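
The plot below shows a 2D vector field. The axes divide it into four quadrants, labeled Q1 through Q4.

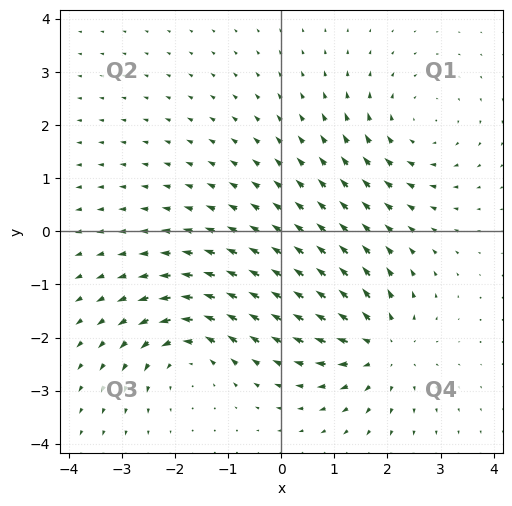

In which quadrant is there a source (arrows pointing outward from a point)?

The source sits at approximately (1.9, -2.2), which lies in quadrant Q4. The divergence there is about +5, positive as expected for a source.

Q4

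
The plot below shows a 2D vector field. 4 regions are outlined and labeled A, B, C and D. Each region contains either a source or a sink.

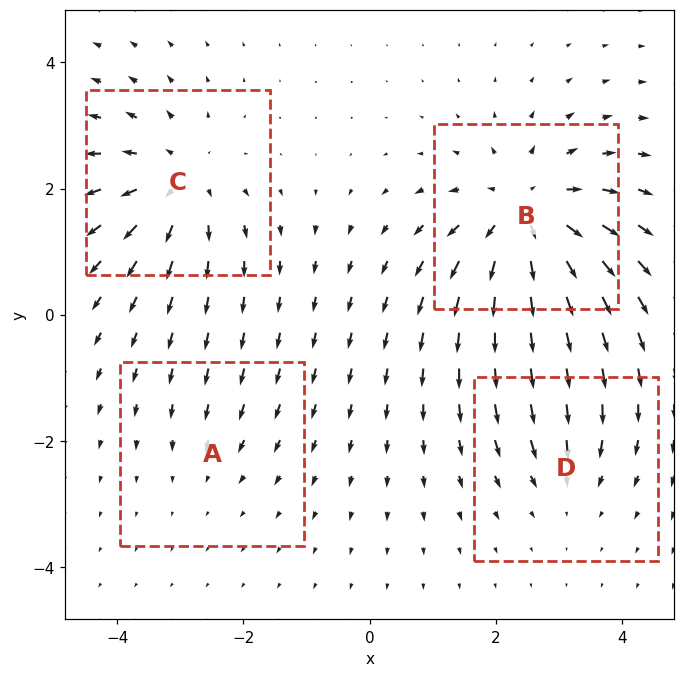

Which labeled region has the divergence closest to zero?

Divergence at each region's feature centre — A: about -2, B: about +7, C: about +5, D: about -3. Region A is closest to zero.

A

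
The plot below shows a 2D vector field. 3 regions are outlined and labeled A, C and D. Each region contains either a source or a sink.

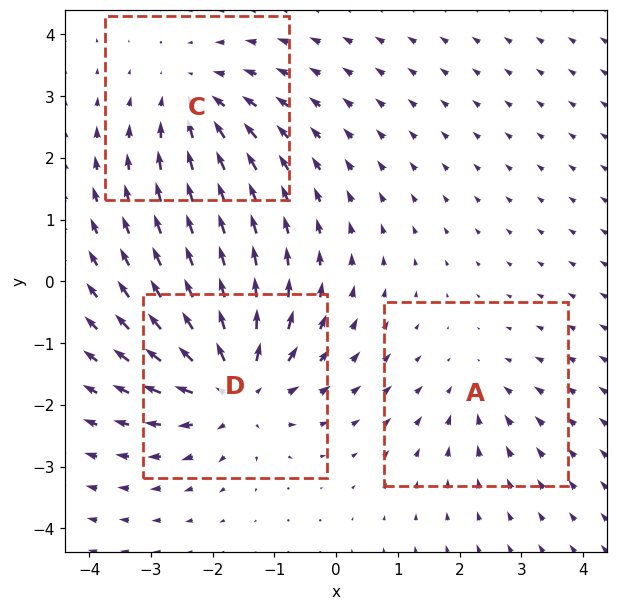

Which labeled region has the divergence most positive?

D

Divergence at each region's feature centre — A: about -2, C: about -3, D: about +5. Region D is most positive.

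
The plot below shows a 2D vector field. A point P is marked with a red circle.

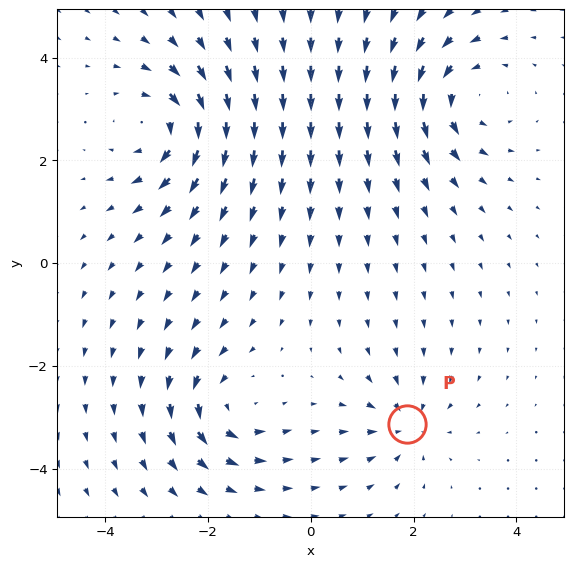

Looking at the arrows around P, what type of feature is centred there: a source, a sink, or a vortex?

sink

At P (1.9, -3.1) the arrows converge inward. Divergence about -4, curl ≈0 — negative divergence with near-zero curl is a sink.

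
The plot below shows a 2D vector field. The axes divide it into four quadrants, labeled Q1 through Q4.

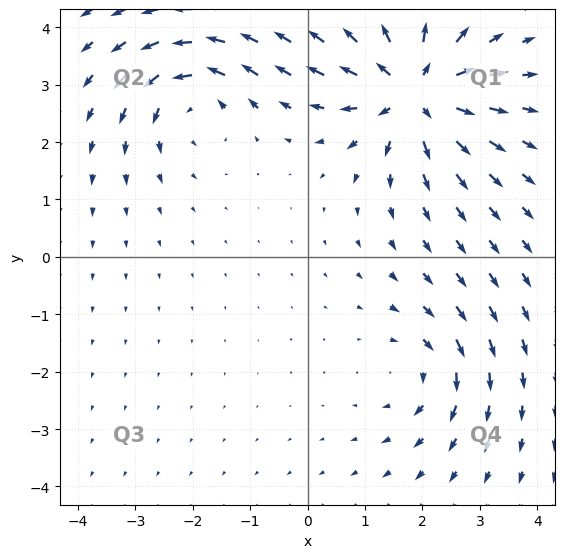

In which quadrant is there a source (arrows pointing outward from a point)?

Q1

The source sits at approximately (1.9, 2.9), which lies in quadrant Q1. The divergence there is about +6, positive as expected for a source.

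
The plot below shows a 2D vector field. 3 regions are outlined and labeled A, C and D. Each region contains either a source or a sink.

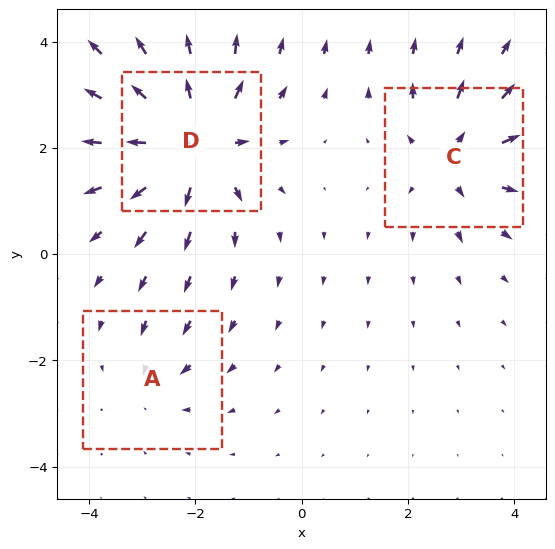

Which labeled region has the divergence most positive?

Divergence at each region's feature centre — A: about -2, C: about +4, D: about +6. Region D is most positive.

D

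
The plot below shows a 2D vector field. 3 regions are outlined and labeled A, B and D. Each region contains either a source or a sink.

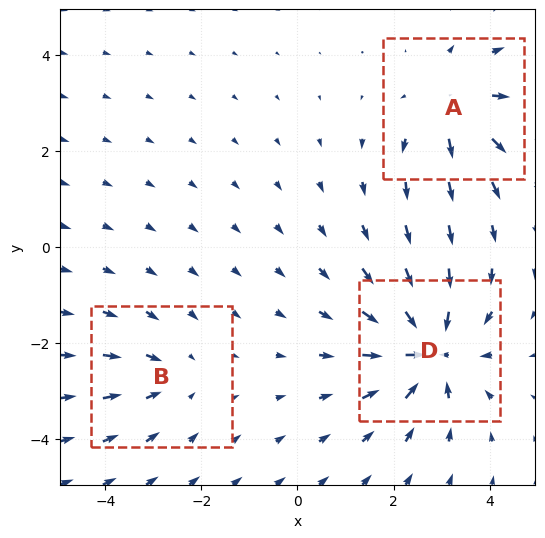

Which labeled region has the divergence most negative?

Divergence at each region's feature centre — A: about +4, B: about -2, D: about -6. Region D is most negative.

D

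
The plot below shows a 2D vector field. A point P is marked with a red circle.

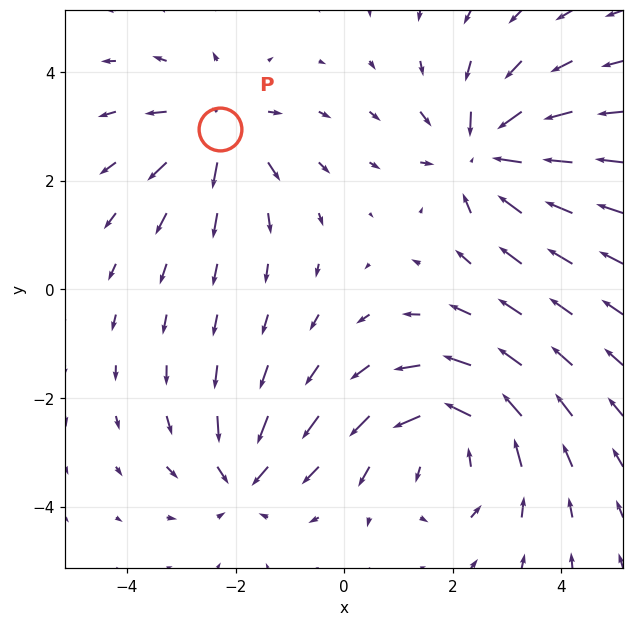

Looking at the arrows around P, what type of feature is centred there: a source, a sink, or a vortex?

At P (-2.3, 2.9) the arrows spread outward. Divergence about +4, curl ≈0 — positive divergence with near-zero curl is a source.

source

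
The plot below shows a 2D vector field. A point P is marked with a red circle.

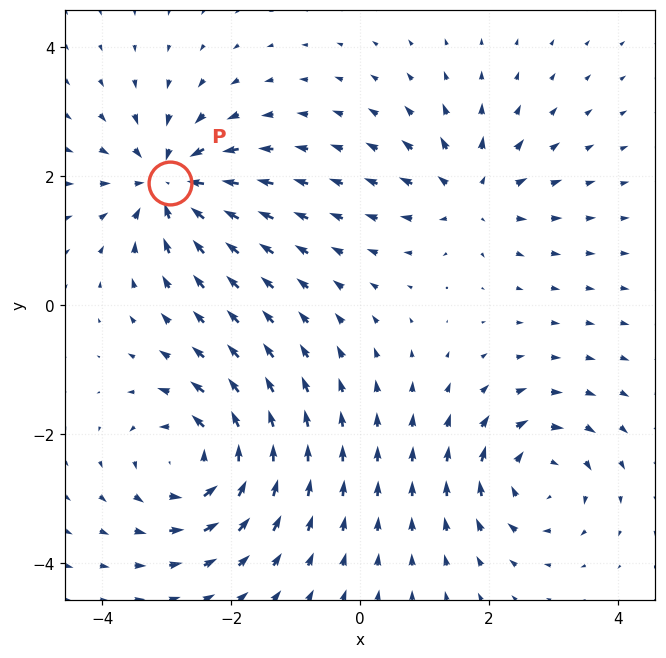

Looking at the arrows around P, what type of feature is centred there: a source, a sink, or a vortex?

sink

At P (-3.0, 1.9) the arrows converge inward. Divergence about -5, curl ≈0 — negative divergence with near-zero curl is a sink.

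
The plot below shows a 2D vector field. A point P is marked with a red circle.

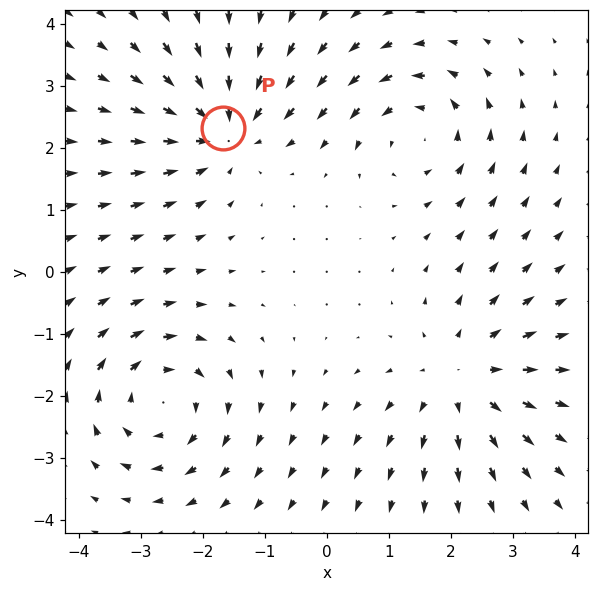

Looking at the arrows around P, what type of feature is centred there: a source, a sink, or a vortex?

At P (-1.7, 2.3) the arrows converge inward. Divergence about -5, curl ≈0 — negative divergence with near-zero curl is a sink.

sink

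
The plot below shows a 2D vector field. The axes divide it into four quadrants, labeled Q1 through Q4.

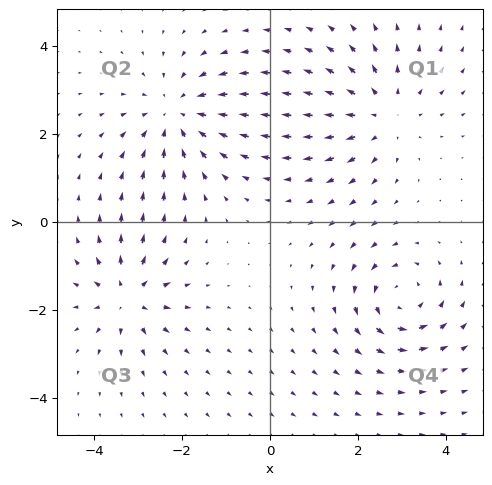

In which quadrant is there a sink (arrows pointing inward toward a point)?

The sink sits at approximately (-2.1, 2.5), which lies in quadrant Q2. The divergence there is about -4, negative as expected for a sink.

Q2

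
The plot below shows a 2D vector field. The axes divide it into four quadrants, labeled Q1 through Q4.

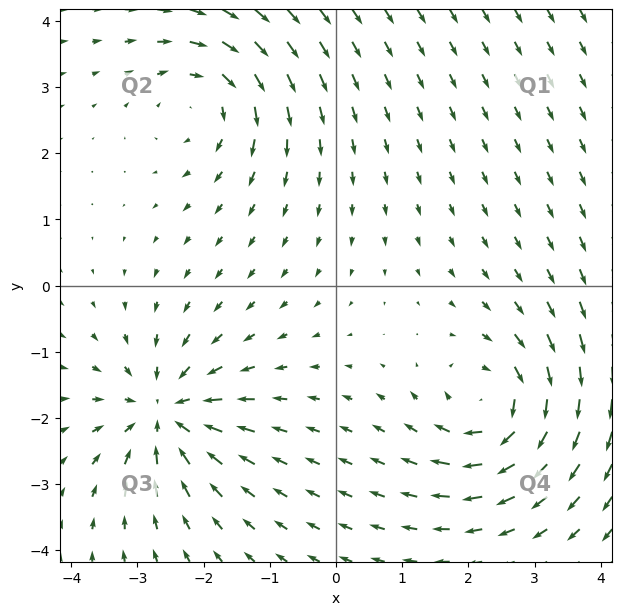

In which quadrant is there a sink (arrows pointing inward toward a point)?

Q3

The sink sits at approximately (-2.6, -1.9), which lies in quadrant Q3. The divergence there is about -5, negative as expected for a sink.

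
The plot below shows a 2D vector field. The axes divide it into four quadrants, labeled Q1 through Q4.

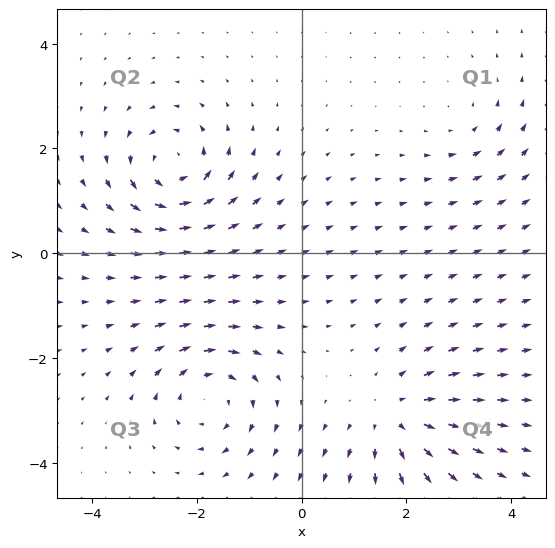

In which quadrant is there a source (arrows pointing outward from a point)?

Q4

The source sits at approximately (1.8, -3.1), which lies in quadrant Q4. The divergence there is about +5, positive as expected for a source.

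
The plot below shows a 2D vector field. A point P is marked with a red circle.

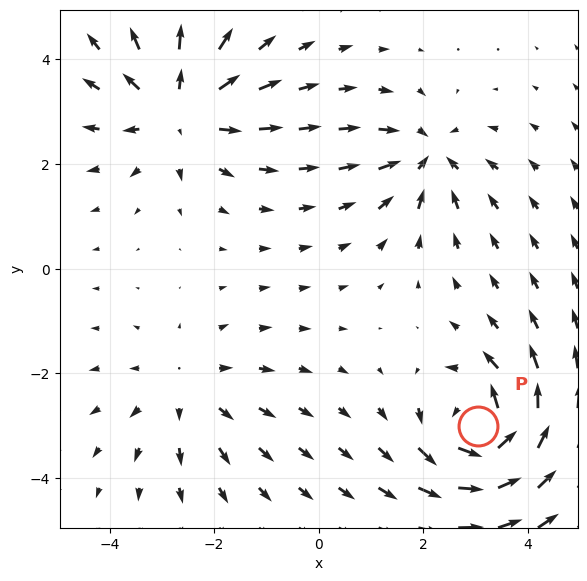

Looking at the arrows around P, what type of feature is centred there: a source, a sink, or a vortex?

At P (3.0, -3.0) the arrows circulate counterclockwise. Divergence ≈0, curl about +6 — near-zero divergence with nonzero curl is a vortex.

vortex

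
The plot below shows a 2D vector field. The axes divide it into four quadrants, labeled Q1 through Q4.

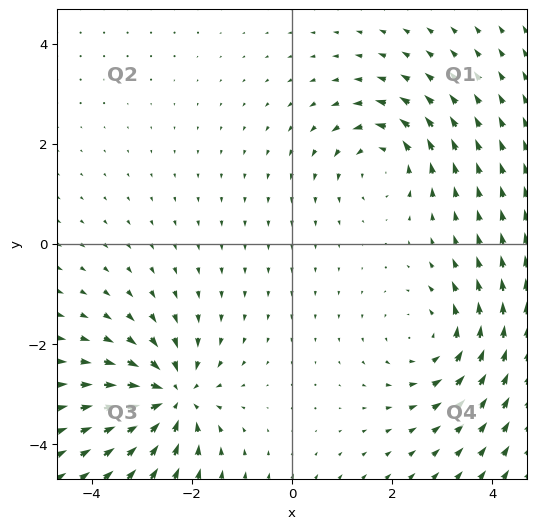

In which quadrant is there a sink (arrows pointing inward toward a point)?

The sink sits at approximately (-2.4, -3.1), which lies in quadrant Q3. The divergence there is about -6, negative as expected for a sink.

Q3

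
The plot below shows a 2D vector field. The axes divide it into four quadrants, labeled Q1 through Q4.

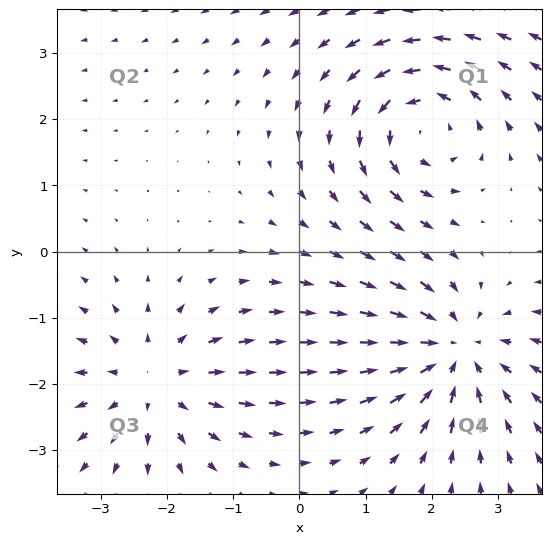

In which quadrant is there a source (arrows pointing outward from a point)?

Q3

The source sits at approximately (-2.2, -2.0), which lies in quadrant Q3. The divergence there is about +4, positive as expected for a source.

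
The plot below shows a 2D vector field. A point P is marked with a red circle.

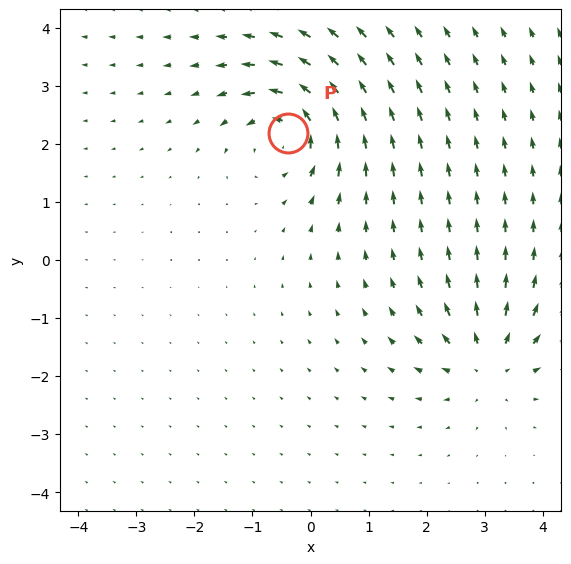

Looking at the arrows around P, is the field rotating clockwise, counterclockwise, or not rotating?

Near P at (-0.4, 2.2) the arrows circulate counterclockwise. The curl (z-component) there is about +7; positive curl means counterclockwise rotation.

counterclockwise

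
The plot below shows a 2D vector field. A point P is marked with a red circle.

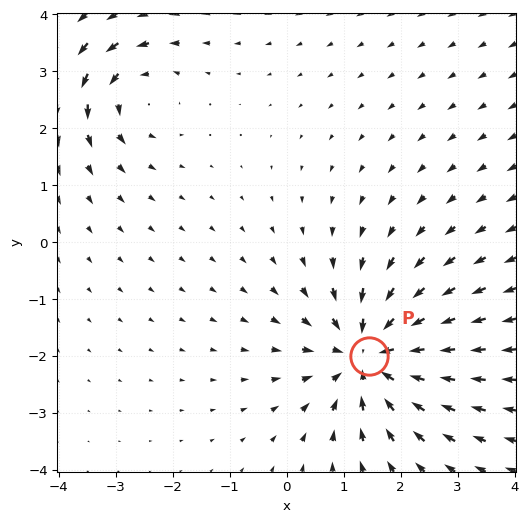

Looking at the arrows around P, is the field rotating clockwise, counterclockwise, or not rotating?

not rotating

Near P at (1.4, -2.0) the arrows show no circulation. The curl there is ≈0.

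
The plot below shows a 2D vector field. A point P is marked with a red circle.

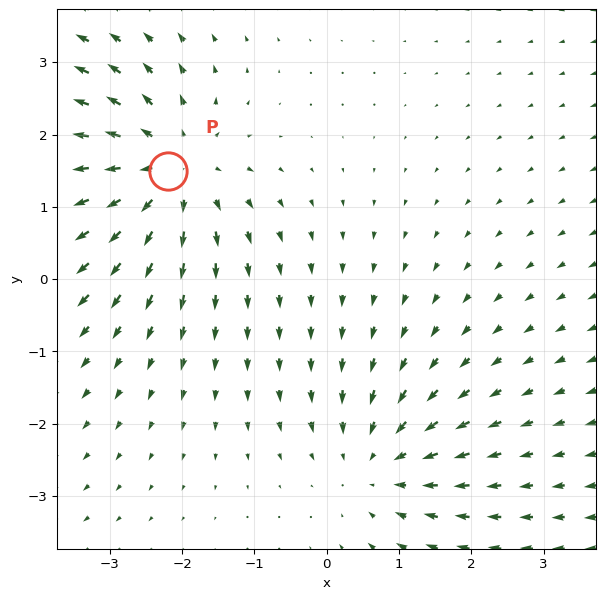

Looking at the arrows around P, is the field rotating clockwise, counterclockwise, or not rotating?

Near P at (-2.2, 1.5) the arrows show no circulation. The curl there is ≈0.

not rotating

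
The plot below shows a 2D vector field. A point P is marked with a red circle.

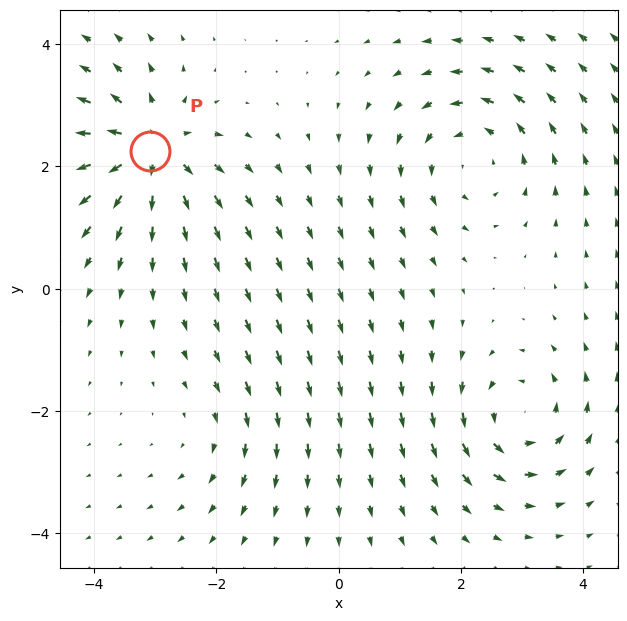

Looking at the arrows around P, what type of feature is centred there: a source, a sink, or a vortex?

source

At P (-3.1, 2.3) the arrows spread outward. Divergence about +6, curl ≈0 — positive divergence with near-zero curl is a source.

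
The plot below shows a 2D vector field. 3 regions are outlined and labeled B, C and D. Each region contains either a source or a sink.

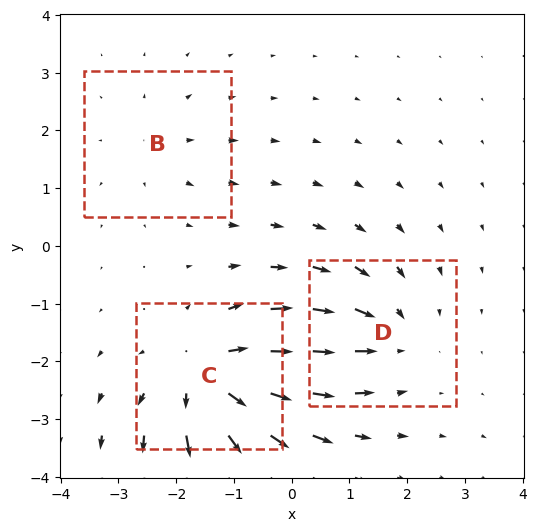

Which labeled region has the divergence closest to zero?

B

Divergence at each region's feature centre — B: about +2, C: about +5, D: about -3. Region B is closest to zero.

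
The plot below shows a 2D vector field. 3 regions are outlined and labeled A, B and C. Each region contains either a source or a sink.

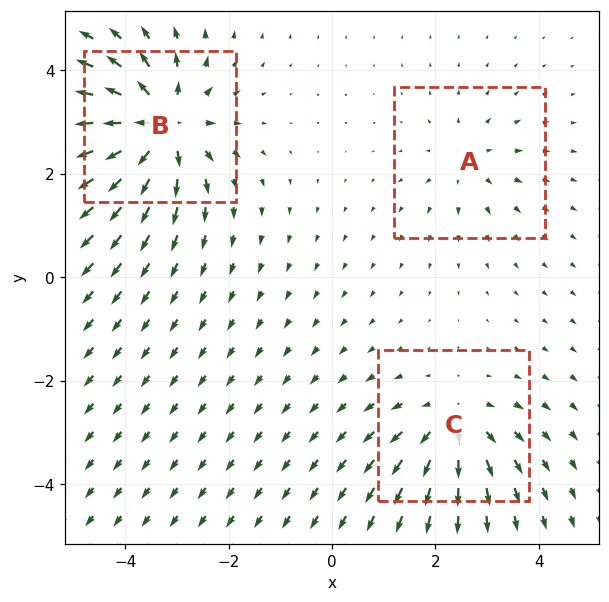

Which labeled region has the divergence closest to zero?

Divergence at each region's feature centre — A: about +2, B: about +6, C: about +4. Region A is closest to zero.

A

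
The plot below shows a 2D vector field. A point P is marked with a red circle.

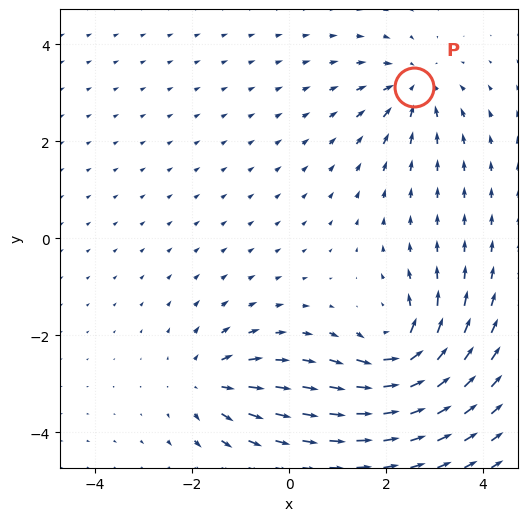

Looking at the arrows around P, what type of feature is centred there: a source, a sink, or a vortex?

sink

At P (2.6, 3.1) the arrows converge inward. Divergence about -4, curl ≈0 — negative divergence with near-zero curl is a sink.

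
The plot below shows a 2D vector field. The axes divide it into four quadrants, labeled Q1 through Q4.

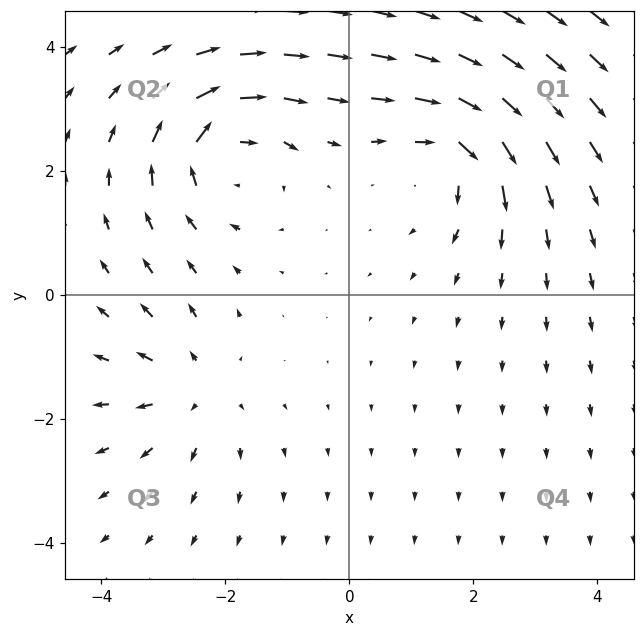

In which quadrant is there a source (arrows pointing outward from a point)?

The source sits at approximately (-2.5, -1.5), which lies in quadrant Q3. The divergence there is about +4, positive as expected for a source.

Q3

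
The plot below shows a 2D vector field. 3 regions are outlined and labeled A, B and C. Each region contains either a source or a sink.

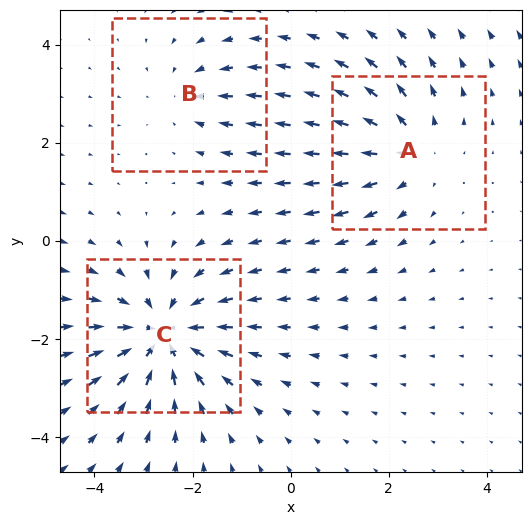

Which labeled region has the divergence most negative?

C

Divergence at each region's feature centre — A: about +3, B: about -2, C: about -4. Region C is most negative.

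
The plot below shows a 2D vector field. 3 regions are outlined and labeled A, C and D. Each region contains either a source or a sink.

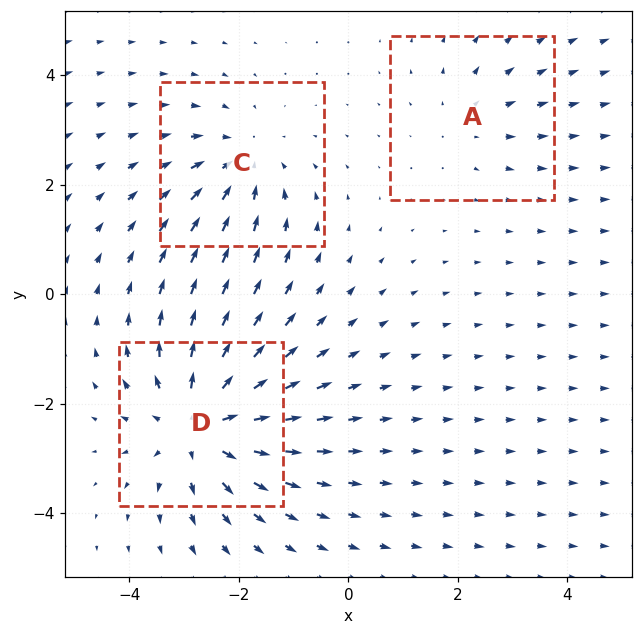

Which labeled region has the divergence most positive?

Divergence at each region's feature centre — A: about +2, C: about -3, D: about +4. Region D is most positive.

D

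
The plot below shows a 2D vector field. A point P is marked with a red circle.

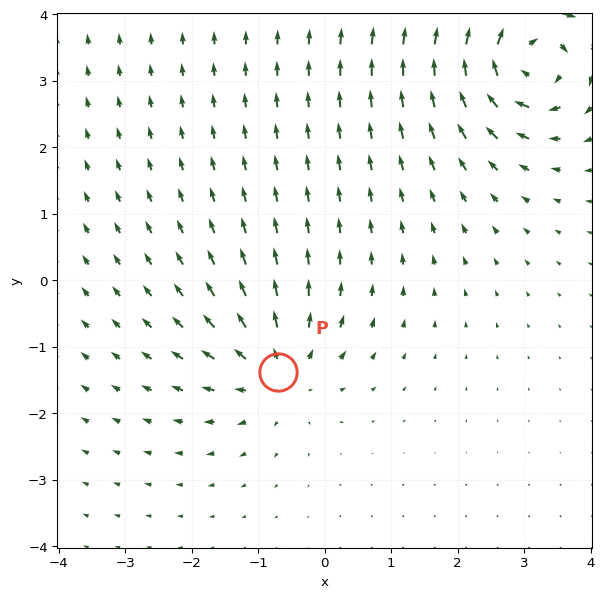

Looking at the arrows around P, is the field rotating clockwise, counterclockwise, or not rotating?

Near P at (-0.7, -1.4) the arrows show no circulation. The curl there is ≈0.

not rotating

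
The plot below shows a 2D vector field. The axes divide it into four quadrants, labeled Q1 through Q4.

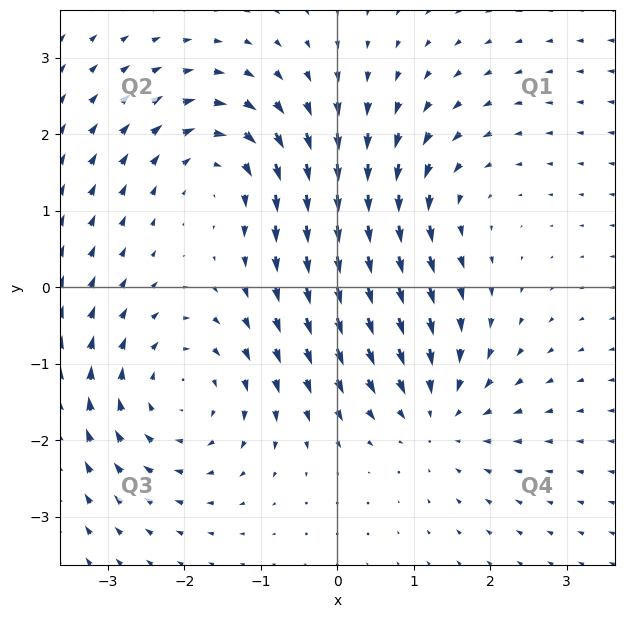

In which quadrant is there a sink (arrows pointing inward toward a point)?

Q4

The sink sits at approximately (1.3, -1.7), which lies in quadrant Q4. The divergence there is about -4, negative as expected for a sink.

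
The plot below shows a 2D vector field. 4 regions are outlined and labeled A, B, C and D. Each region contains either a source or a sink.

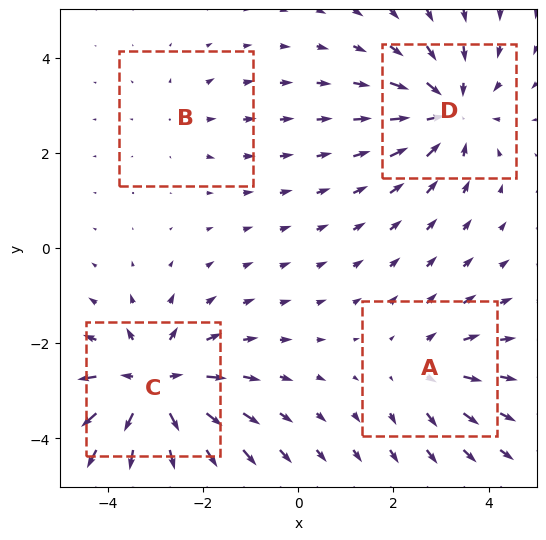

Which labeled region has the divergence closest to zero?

B

Divergence at each region's feature centre — A: about +3, B: about +2, C: about +7, D: about -5. Region B is closest to zero.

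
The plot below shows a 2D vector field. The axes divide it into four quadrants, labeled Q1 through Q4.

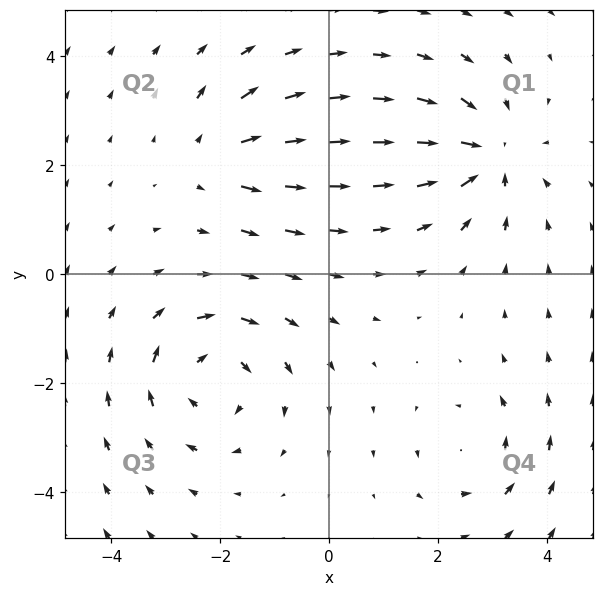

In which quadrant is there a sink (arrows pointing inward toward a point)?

The sink sits at approximately (2.9, 2.2), which lies in quadrant Q1. The divergence there is about -5, negative as expected for a sink.

Q1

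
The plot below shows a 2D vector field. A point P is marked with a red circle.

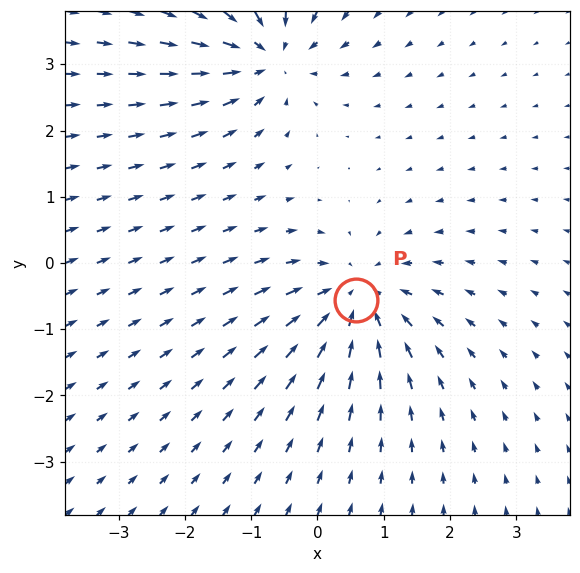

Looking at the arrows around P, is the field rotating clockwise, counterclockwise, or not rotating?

not rotating

Near P at (0.6, -0.6) the arrows show no circulation. The curl there is ≈0.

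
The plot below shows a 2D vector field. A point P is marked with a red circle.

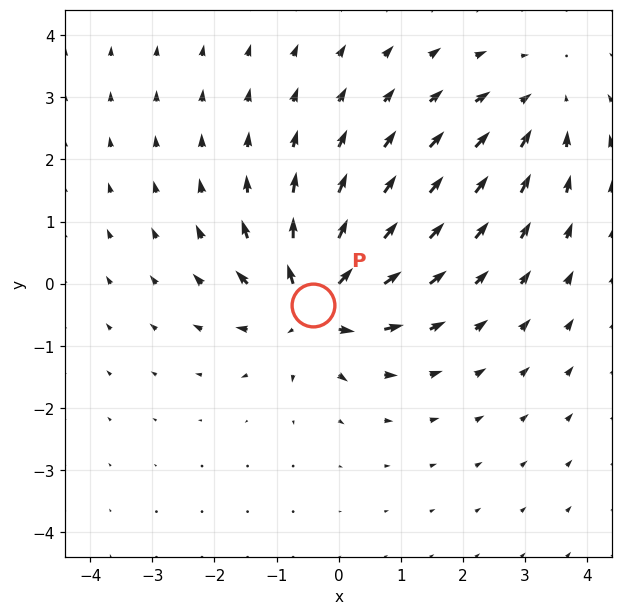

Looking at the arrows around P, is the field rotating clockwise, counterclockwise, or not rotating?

Near P at (-0.4, -0.3) the arrows show no circulation. The curl there is ≈0.

not rotating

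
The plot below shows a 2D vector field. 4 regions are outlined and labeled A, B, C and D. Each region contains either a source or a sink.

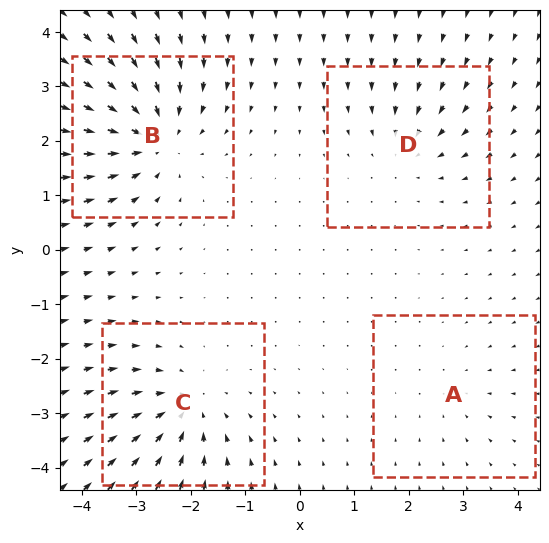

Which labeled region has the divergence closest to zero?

A

Divergence at each region's feature centre — A: about -2, B: about -7, C: about -5, D: about -4. Region A is closest to zero.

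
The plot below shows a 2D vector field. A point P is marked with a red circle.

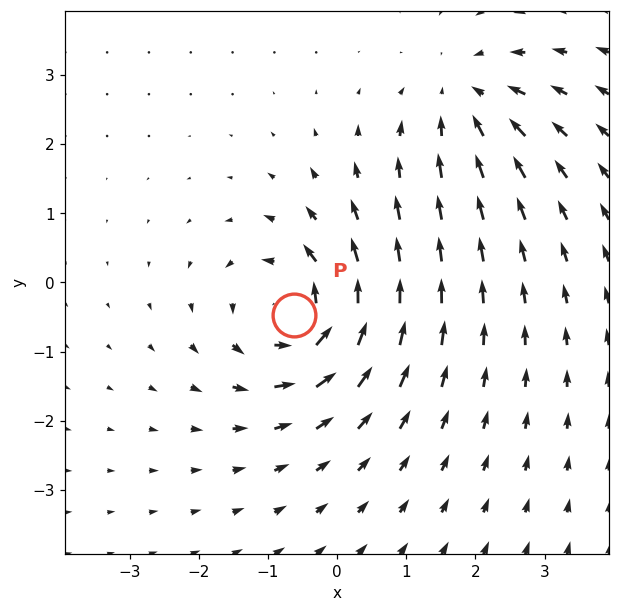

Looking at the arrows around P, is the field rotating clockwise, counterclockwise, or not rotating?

Near P at (-0.6, -0.5) the arrows circulate counterclockwise. The curl (z-component) there is about +6; positive curl means counterclockwise rotation.

counterclockwise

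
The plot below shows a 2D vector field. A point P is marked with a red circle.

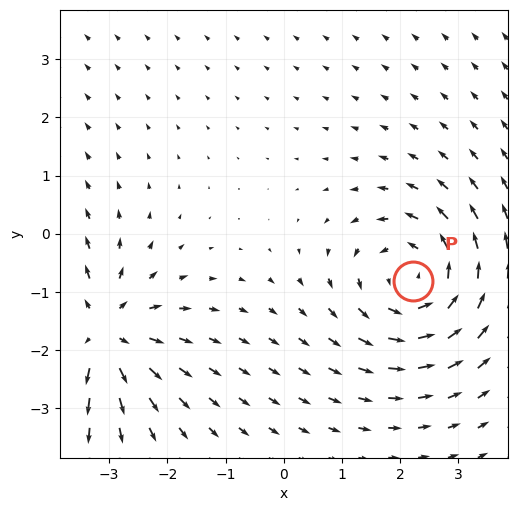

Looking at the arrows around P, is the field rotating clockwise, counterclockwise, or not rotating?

Near P at (2.2, -0.8) the arrows circulate counterclockwise. The curl (z-component) there is about +4; positive curl means counterclockwise rotation.

counterclockwise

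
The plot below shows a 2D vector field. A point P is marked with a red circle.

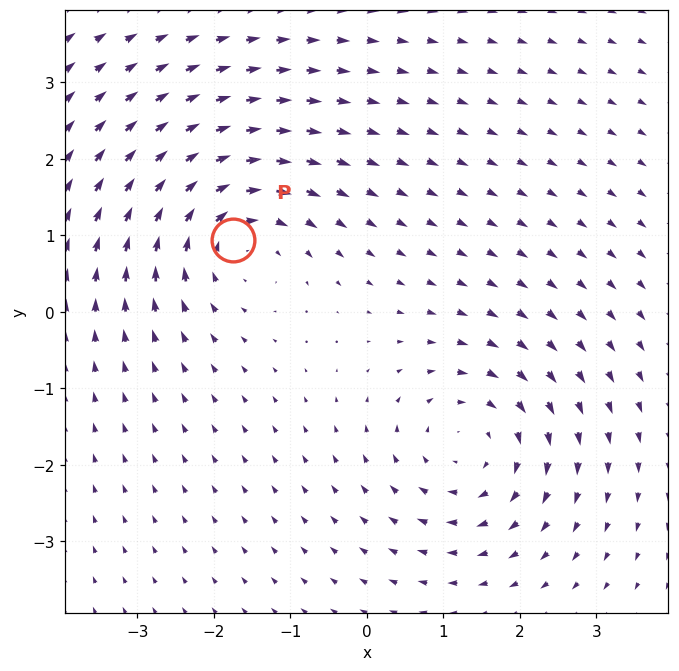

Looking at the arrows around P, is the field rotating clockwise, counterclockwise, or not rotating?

Near P at (-1.7, 0.9) the arrows circulate clockwise. The curl (z-component) there is about -3; negative curl means clockwise rotation.

clockwise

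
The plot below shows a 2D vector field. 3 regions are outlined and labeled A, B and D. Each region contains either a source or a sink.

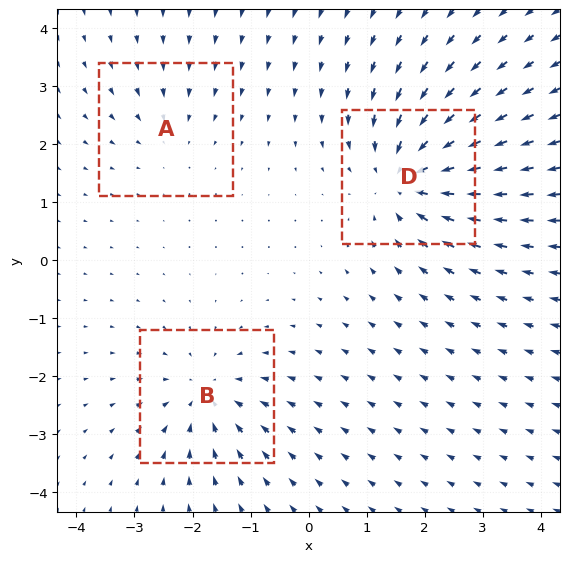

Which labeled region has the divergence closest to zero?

A

Divergence at each region's feature centre — A: about -2, B: about -4, D: about -5. Region A is closest to zero.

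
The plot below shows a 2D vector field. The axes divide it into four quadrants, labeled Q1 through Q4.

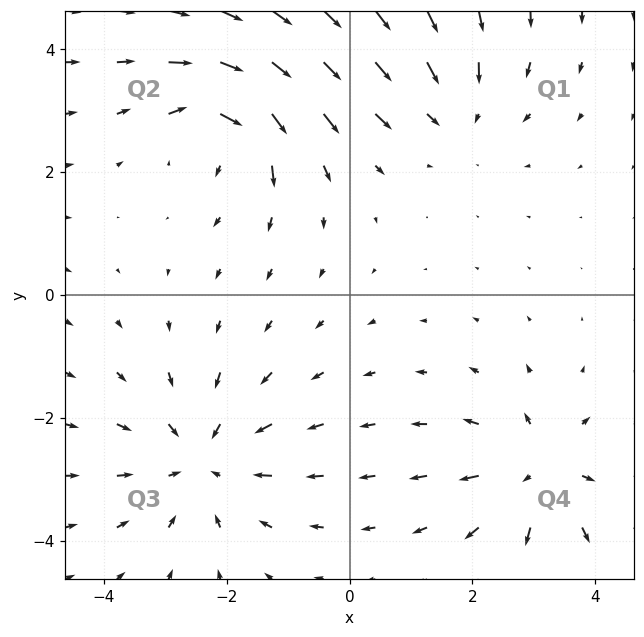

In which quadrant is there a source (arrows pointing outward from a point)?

The source sits at approximately (3.1, -2.9), which lies in quadrant Q4. The divergence there is about +5, positive as expected for a source.

Q4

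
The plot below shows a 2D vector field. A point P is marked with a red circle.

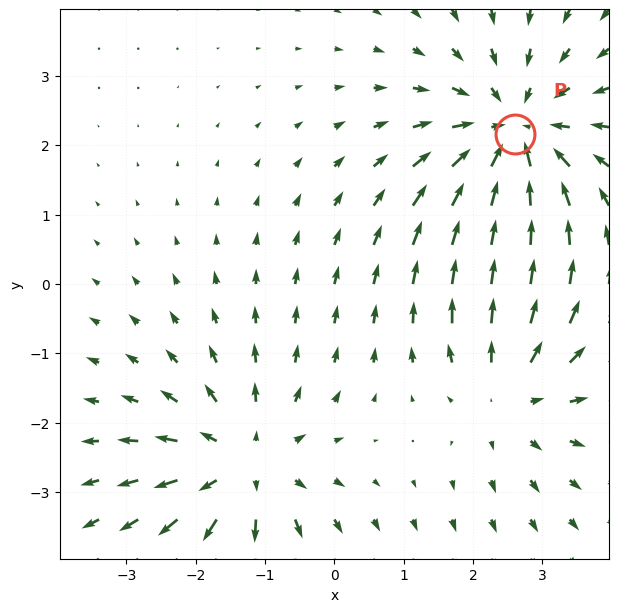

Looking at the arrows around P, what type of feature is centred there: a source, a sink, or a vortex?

sink

At P (2.6, 2.2) the arrows converge inward. Divergence about -4, curl ≈0 — negative divergence with near-zero curl is a sink.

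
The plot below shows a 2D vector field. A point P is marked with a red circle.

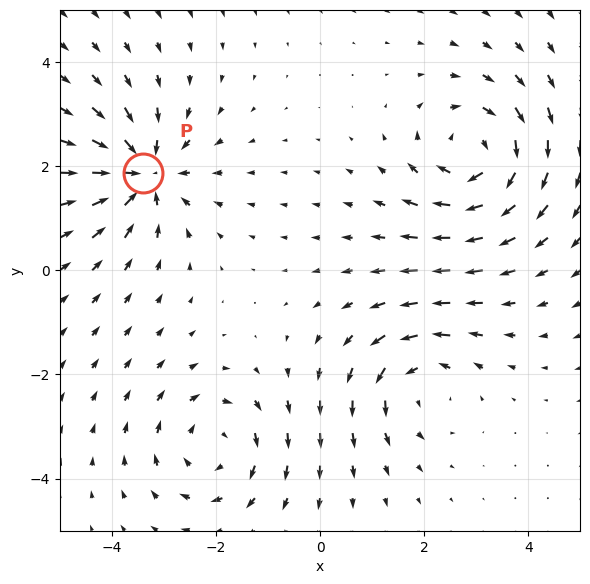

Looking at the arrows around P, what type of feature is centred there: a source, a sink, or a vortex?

sink

At P (-3.4, 1.9) the arrows converge inward. Divergence about -5, curl ≈0 — negative divergence with near-zero curl is a sink.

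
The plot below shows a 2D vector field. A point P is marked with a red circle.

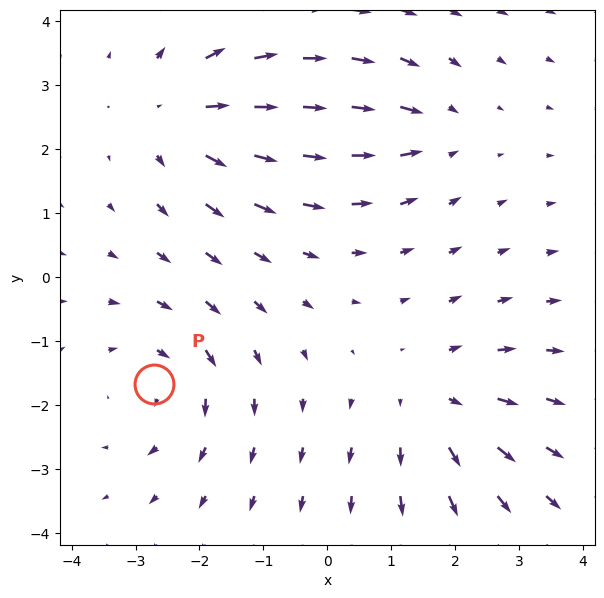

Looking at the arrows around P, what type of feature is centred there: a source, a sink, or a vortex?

At P (-2.7, -1.7) the arrows circulate clockwise. Divergence ≈0, curl about -4 — near-zero divergence with nonzero curl is a vortex.

vortex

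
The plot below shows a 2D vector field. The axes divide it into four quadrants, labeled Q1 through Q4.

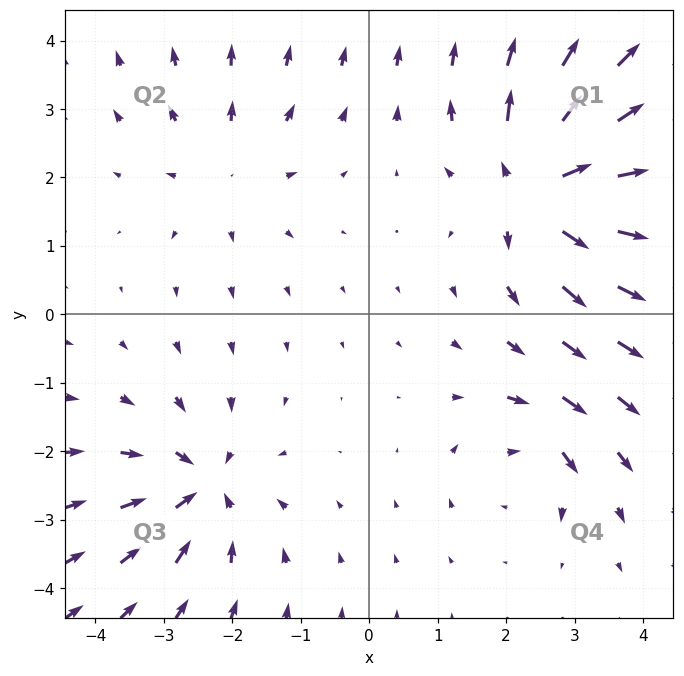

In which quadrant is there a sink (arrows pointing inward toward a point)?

Q3

The sink sits at approximately (-2.5, -2.5), which lies in quadrant Q3. The divergence there is about -5, negative as expected for a sink.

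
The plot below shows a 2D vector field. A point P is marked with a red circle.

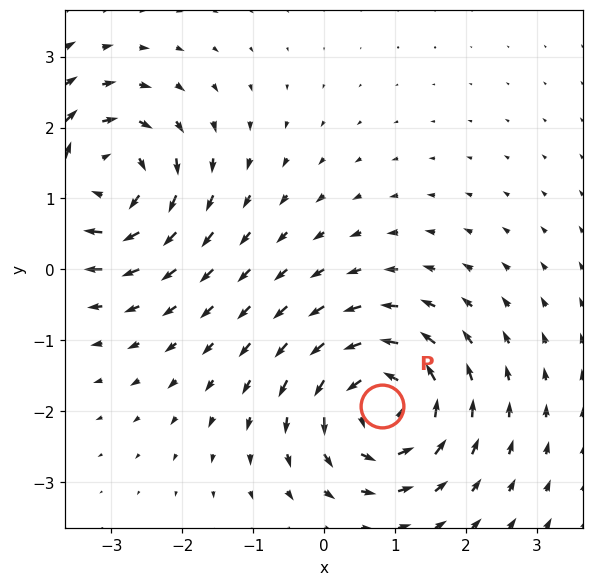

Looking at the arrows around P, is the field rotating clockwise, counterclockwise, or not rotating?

counterclockwise

Near P at (0.8, -1.9) the arrows circulate counterclockwise. The curl (z-component) there is about +6; positive curl means counterclockwise rotation.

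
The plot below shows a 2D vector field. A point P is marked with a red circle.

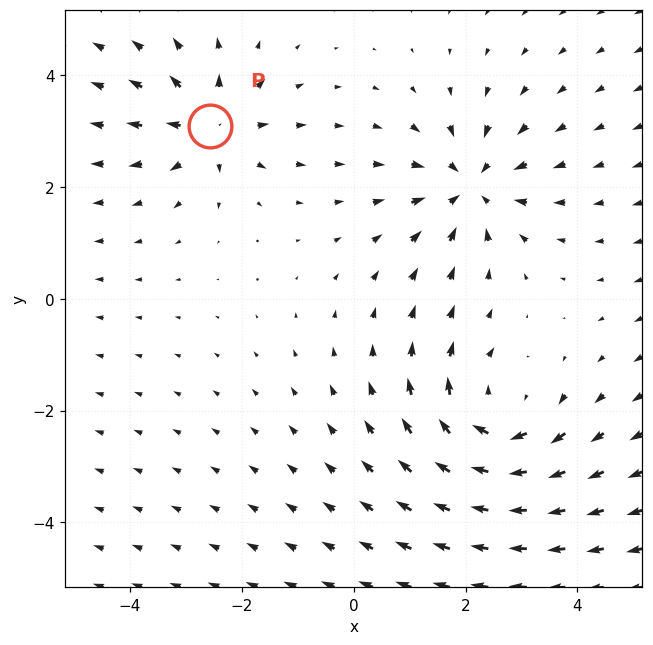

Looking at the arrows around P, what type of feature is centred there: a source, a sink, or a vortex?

At P (-2.6, 3.1) the arrows spread outward. Divergence about +4, curl ≈0 — positive divergence with near-zero curl is a source.

source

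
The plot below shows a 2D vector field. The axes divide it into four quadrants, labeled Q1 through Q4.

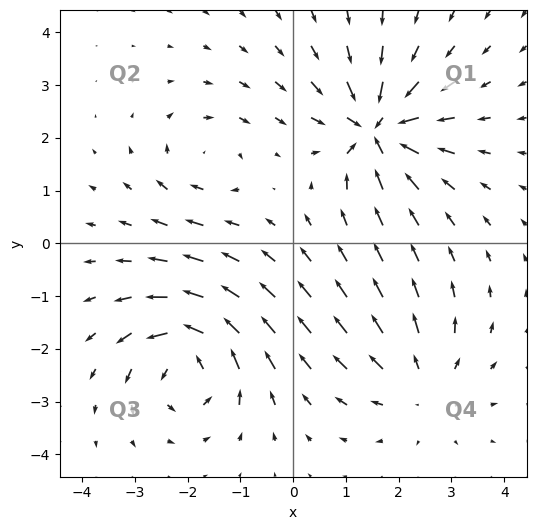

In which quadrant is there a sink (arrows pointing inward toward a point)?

The sink sits at approximately (1.6, 2.2), which lies in quadrant Q1. The divergence there is about -7, negative as expected for a sink.

Q1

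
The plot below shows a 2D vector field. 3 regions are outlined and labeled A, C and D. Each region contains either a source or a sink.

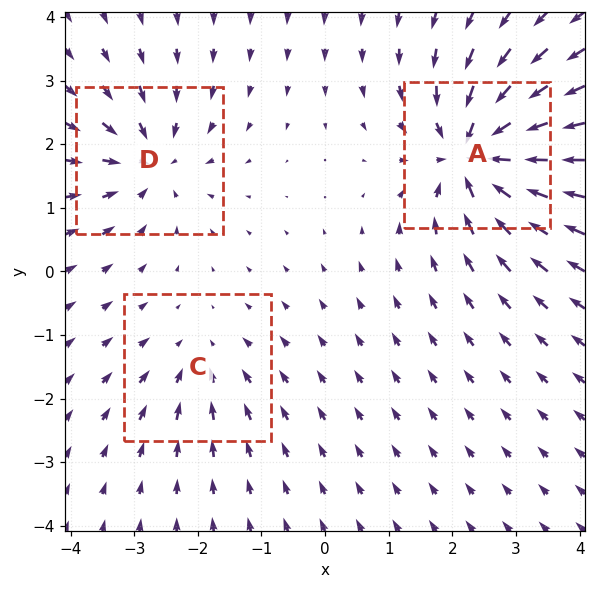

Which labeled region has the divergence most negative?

A

Divergence at each region's feature centre — A: about -6, C: about -3, D: about -4. Region A is most negative.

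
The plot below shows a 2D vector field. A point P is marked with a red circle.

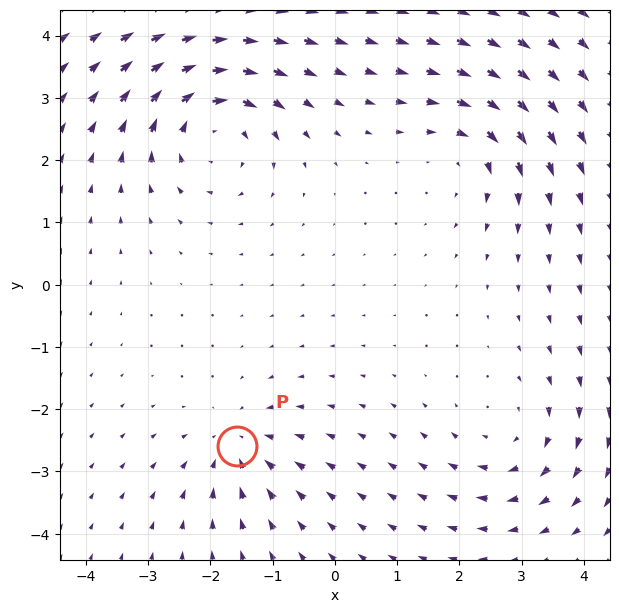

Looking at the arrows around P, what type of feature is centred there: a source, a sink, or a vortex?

sink

At P (-1.6, -2.6) the arrows converge inward. Divergence about -4, curl ≈0 — negative divergence with near-zero curl is a sink.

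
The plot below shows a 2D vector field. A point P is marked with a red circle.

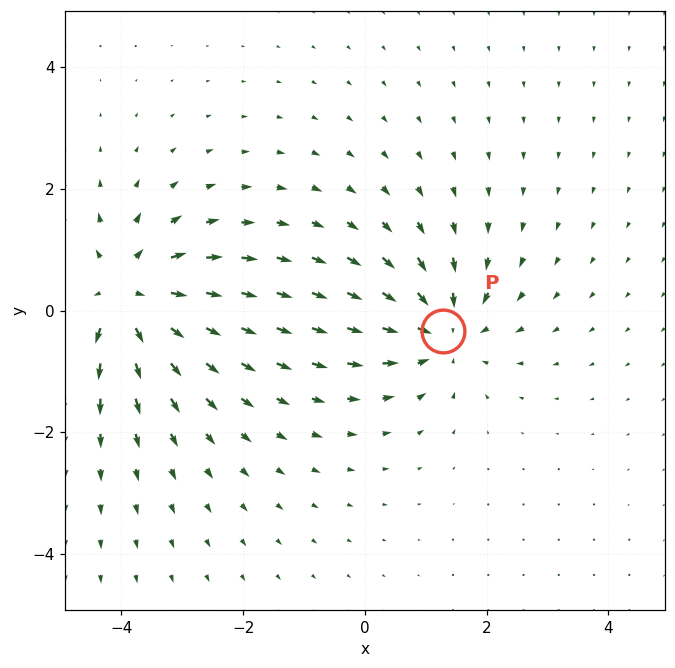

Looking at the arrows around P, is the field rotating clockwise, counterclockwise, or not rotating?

Near P at (1.3, -0.3) the arrows show no circulation. The curl there is ≈0.

not rotating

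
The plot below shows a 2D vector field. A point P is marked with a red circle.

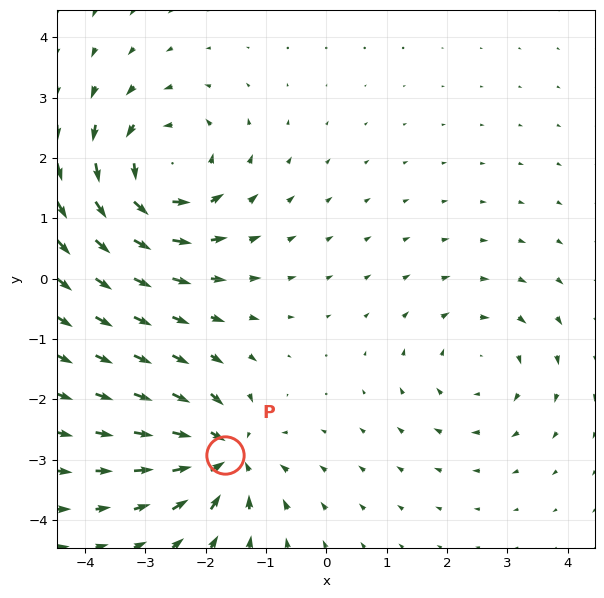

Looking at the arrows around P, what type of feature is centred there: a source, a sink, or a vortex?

At P (-1.7, -2.9) the arrows converge inward. Divergence about -6, curl ≈0 — negative divergence with near-zero curl is a sink.

sink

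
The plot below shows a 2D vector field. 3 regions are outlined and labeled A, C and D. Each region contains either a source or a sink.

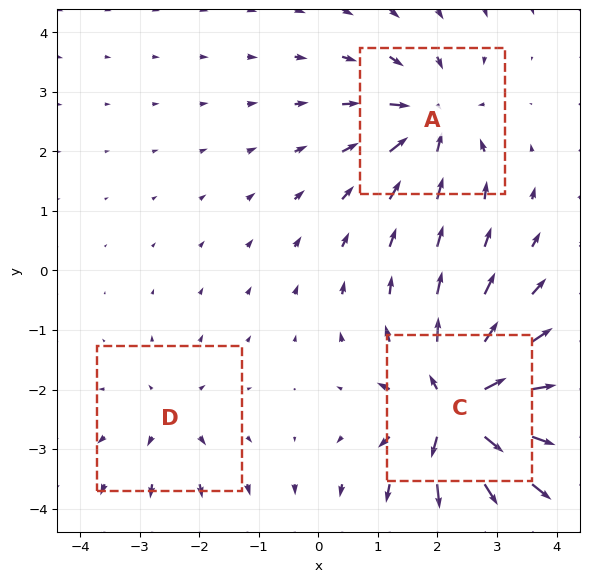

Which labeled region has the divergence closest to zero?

Divergence at each region's feature centre — A: about -4, C: about +7, D: about +2. Region D is closest to zero.

D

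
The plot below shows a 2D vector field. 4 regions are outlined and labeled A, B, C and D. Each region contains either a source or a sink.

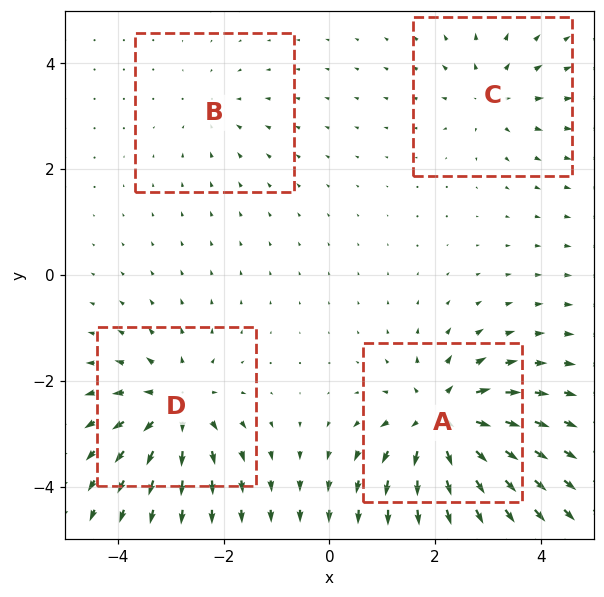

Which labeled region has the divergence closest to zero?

Divergence at each region's feature centre — A: about +8, B: about -2, C: about +4, D: about +6. Region B is closest to zero.

B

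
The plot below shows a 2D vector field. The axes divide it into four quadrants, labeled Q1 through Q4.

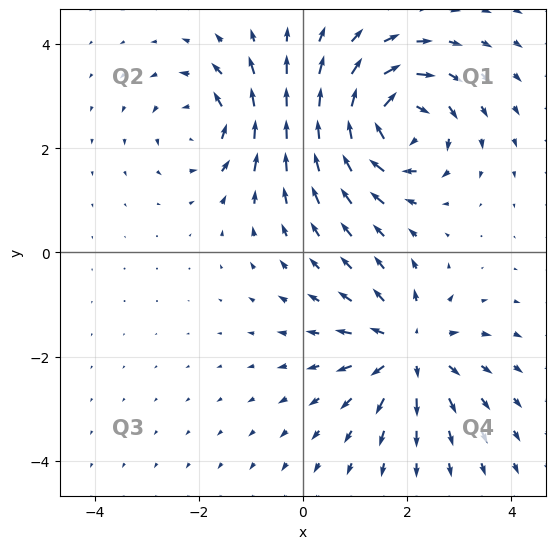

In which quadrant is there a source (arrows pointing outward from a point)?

Q4

The source sits at approximately (2.0, -1.9), which lies in quadrant Q4. The divergence there is about +4, positive as expected for a source.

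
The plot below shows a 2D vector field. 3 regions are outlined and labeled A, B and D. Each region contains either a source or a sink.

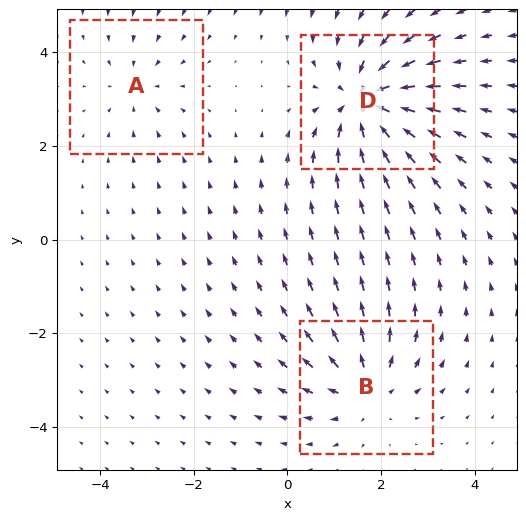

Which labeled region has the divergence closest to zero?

Divergence at each region's feature centre — A: about -2, B: about +3, D: about -5. Region A is closest to zero.

A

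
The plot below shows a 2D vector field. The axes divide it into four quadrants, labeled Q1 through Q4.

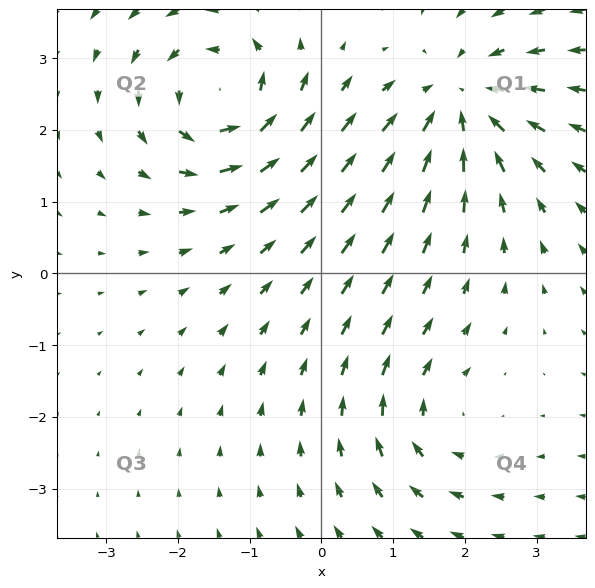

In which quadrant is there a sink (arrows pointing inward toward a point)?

The sink sits at approximately (1.9, 2.4), which lies in quadrant Q1. The divergence there is about -5, negative as expected for a sink.

Q1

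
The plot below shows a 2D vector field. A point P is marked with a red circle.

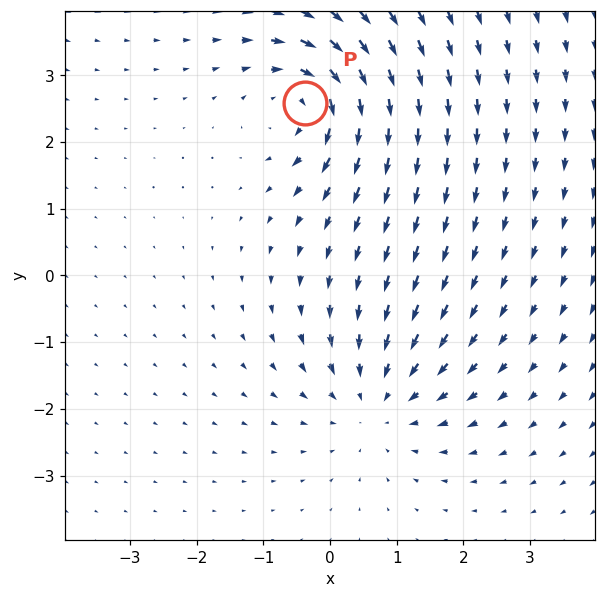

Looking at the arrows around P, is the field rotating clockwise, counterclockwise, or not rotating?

Near P at (-0.4, 2.6) the arrows circulate clockwise. The curl (z-component) there is about -6; negative curl means clockwise rotation.

clockwise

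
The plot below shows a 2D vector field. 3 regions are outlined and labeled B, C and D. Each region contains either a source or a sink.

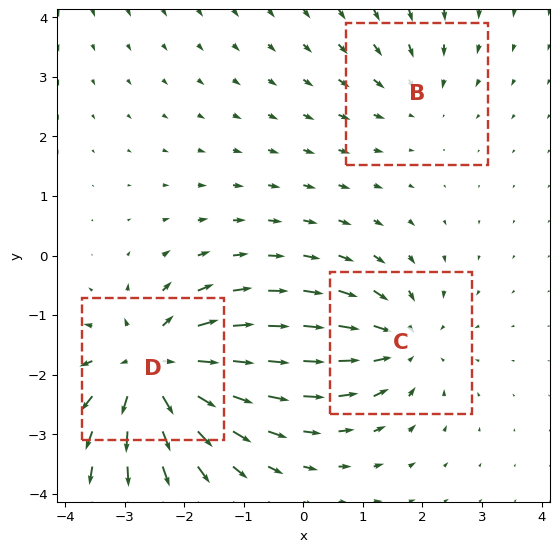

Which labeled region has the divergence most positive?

D

Divergence at each region's feature centre — B: about -2, C: about -4, D: about +5. Region D is most positive.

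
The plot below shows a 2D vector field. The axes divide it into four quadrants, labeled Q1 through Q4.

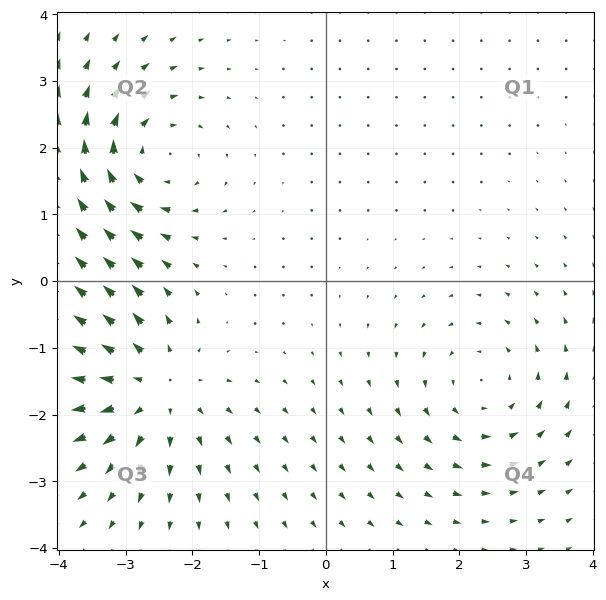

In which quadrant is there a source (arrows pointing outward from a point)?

The source sits at approximately (-2.6, -1.6), which lies in quadrant Q3. The divergence there is about +3, positive as expected for a source.

Q3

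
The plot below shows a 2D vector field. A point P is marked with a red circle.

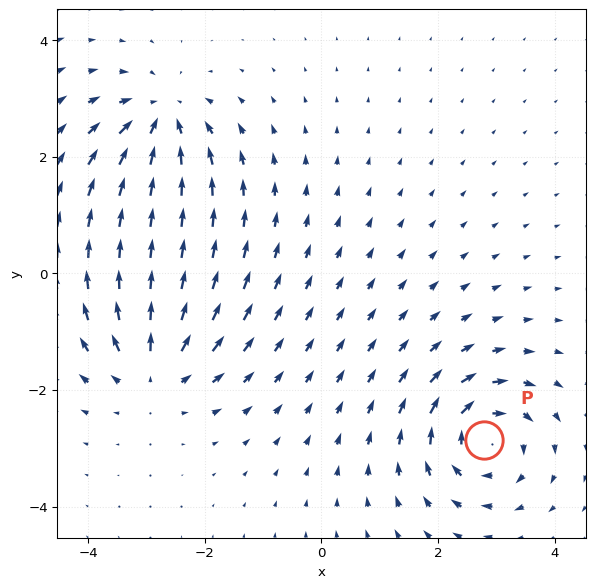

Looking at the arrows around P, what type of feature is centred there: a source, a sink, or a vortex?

vortex

At P (2.8, -2.9) the arrows circulate clockwise. Divergence ≈0, curl about -7 — near-zero divergence with nonzero curl is a vortex.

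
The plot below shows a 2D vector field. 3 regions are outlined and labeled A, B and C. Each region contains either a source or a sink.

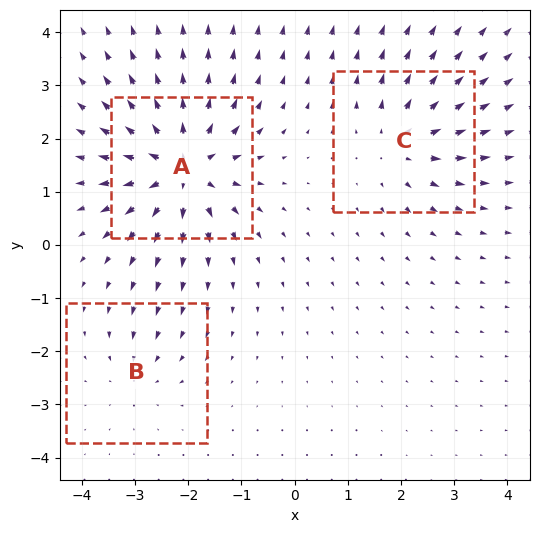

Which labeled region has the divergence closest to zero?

B

Divergence at each region's feature centre — A: about +6, B: about -2, C: about +4. Region B is closest to zero.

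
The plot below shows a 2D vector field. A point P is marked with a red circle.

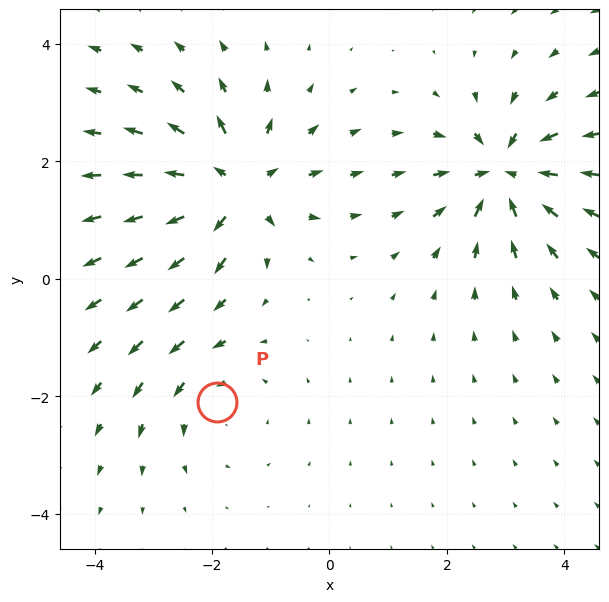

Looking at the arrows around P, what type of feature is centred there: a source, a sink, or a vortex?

At P (-1.9, -2.1) the arrows circulate counterclockwise. Divergence ≈0, curl about +2 — near-zero divergence with nonzero curl is a vortex.

vortex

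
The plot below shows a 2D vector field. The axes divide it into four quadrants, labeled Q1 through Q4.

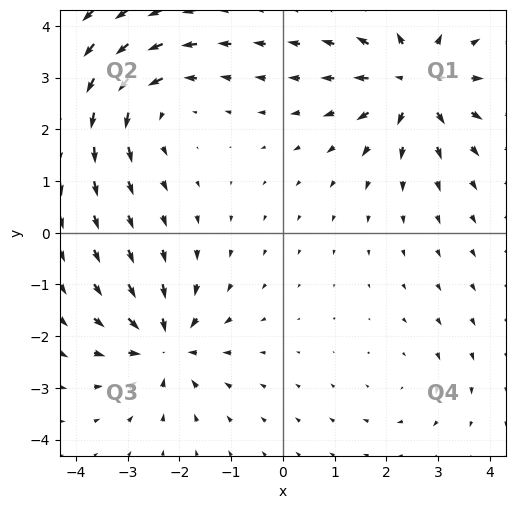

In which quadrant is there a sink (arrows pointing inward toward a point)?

The sink sits at approximately (-2.3, -2.2), which lies in quadrant Q3. The divergence there is about -6, negative as expected for a sink.

Q3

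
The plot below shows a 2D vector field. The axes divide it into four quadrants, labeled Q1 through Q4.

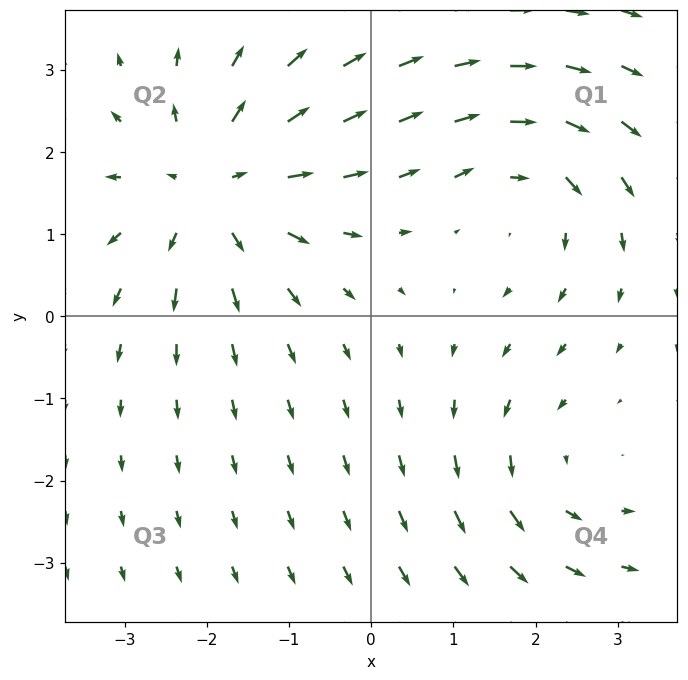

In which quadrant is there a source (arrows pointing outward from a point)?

The source sits at approximately (-1.9, 1.6), which lies in quadrant Q2. The divergence there is about +4, positive as expected for a source.

Q2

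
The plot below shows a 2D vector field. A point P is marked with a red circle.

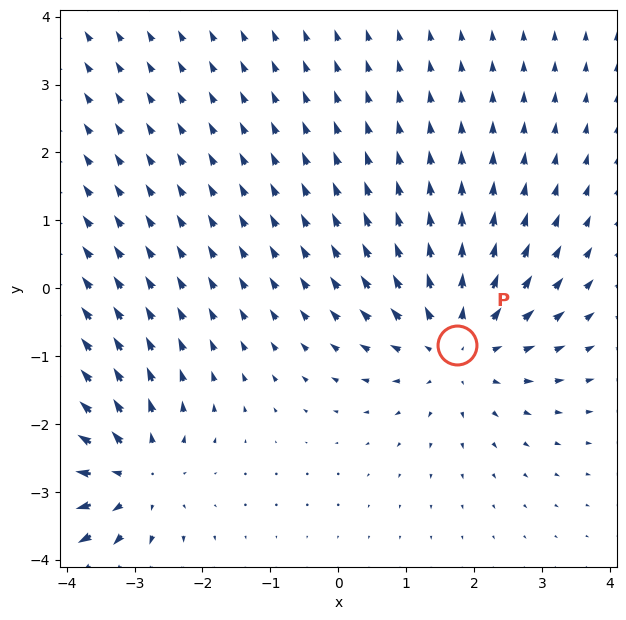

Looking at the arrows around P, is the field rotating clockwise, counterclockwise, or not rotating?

not rotating

Near P at (1.8, -0.8) the arrows show no circulation. The curl there is ≈0.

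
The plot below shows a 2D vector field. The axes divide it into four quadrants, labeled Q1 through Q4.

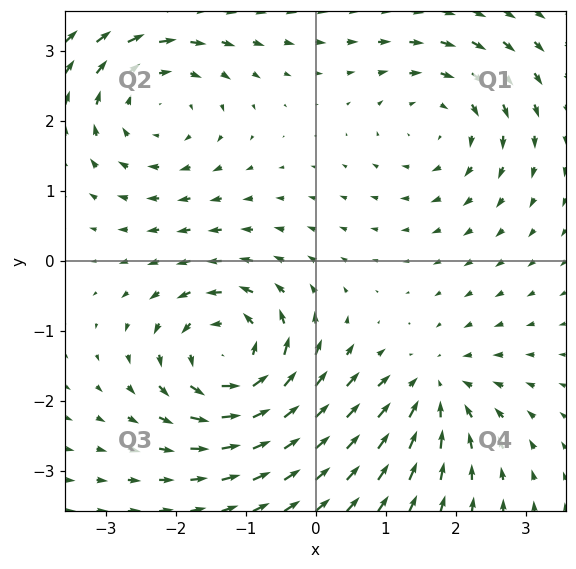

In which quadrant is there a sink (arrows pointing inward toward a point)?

Q4

The sink sits at approximately (1.7, -1.8), which lies in quadrant Q4. The divergence there is about -4, negative as expected for a sink.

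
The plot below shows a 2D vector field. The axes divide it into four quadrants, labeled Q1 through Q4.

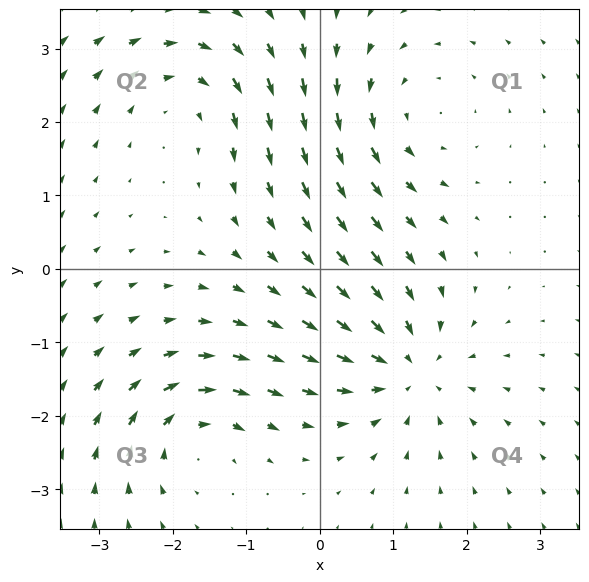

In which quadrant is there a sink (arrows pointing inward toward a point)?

The sink sits at approximately (1.2, -1.4), which lies in quadrant Q4. The divergence there is about -5, negative as expected for a sink.

Q4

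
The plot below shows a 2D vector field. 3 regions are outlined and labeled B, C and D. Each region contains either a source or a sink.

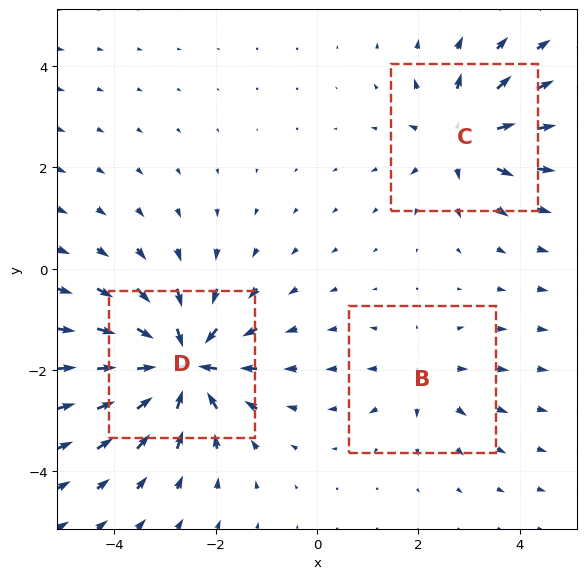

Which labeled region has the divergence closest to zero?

Divergence at each region's feature centre — B: about +2, C: about +4, D: about -6. Region B is closest to zero.

B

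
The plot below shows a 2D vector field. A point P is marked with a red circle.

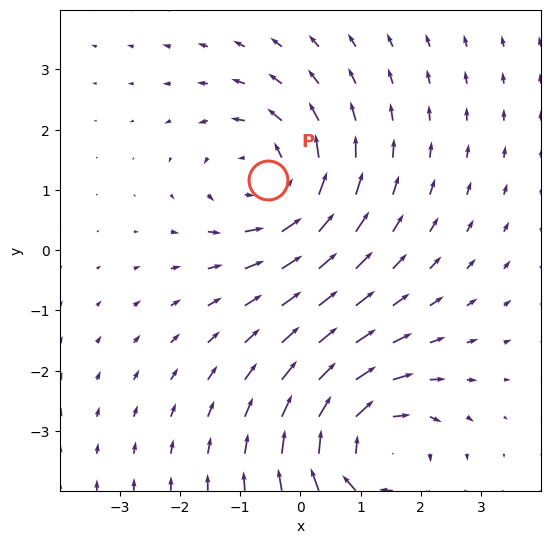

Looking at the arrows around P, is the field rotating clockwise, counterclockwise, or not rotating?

Near P at (-0.5, 1.2) the arrows circulate counterclockwise. The curl (z-component) there is about +4; positive curl means counterclockwise rotation.

counterclockwise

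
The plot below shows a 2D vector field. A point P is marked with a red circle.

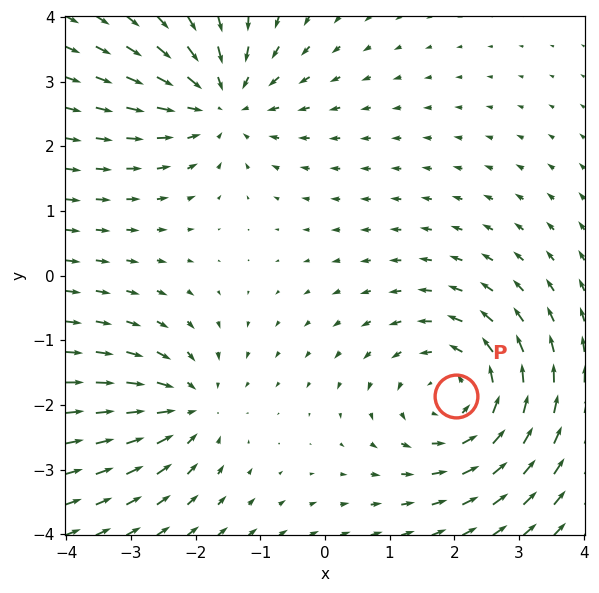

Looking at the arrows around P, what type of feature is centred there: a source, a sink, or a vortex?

vortex

At P (2.0, -1.9) the arrows circulate counterclockwise. Divergence ≈0, curl about +4 — near-zero divergence with nonzero curl is a vortex.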